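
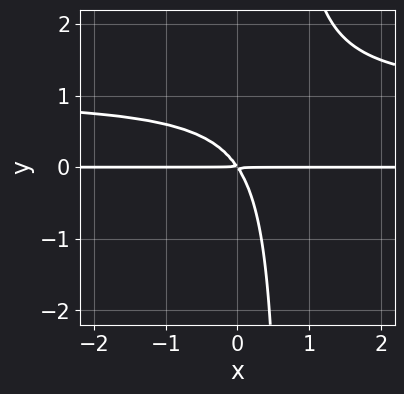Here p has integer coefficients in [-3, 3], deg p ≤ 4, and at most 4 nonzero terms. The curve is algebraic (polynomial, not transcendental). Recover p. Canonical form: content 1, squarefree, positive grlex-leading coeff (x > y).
First, deg p = 3.
Then, checking where it meets the axes: the visible x-axis segment lies entirely on the curve.
Finally, assembling these constraints gives the stated polynomial.

3*x*y^2 - 3*x*y - 2*y^2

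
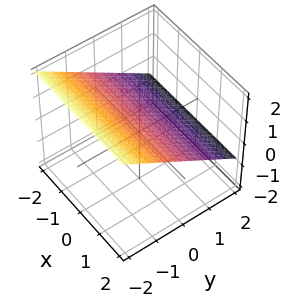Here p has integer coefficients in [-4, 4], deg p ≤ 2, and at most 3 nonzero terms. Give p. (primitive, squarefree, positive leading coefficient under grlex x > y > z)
2*y + 3*z - 2

(a) The degree is 1 — every cross-section is a straight line — this is a plane.
(b) Observable constraints: it misses every integer gridline on the x-axis; one y-axis crossing is at y = 1.
(c) Together with the visible shape, these determine p as stated.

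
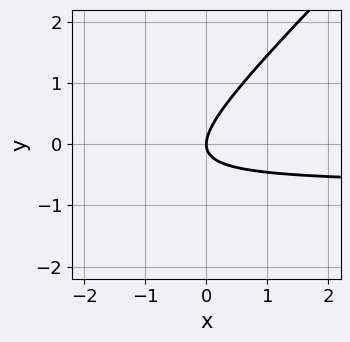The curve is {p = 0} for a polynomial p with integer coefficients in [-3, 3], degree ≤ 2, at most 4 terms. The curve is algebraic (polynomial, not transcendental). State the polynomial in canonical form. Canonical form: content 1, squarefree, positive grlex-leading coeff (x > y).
3*x*y - 3*y^2 + 2*x

(a) Degree: the shape is more complex than any degree-1 curve, so deg p = 2.
(b) From the visible intercepts: it crosses the x-axis at the gridline x = 0; it meets the y-axis at y = 0 (among the integer gridlines).
(c) These observations pin down the coefficients.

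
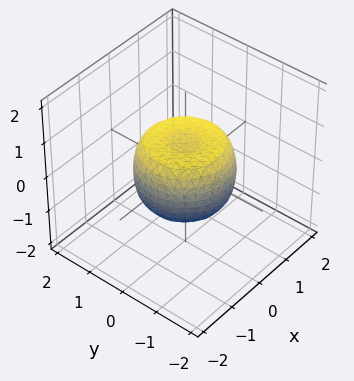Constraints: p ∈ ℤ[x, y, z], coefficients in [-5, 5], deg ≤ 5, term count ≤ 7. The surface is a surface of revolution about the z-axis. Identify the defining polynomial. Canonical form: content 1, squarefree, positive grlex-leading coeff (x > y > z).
First, the degree is 4 — the shape is more complex than any degree-3 surface.
Then, by symmetry, the surface is invariant under rotation about z: p = q(x² + y², z).
Next, from the axis intercepts and sections: a circular section at z = 0 has radius between 1 and 2.
Finally, fitting integer coefficients to these (and the overall shape) gives p.

2*x^4 + 4*x^2*y^2 + 2*y^4 - 2*x^2 - 2*y^2 + 2*z^2 - 1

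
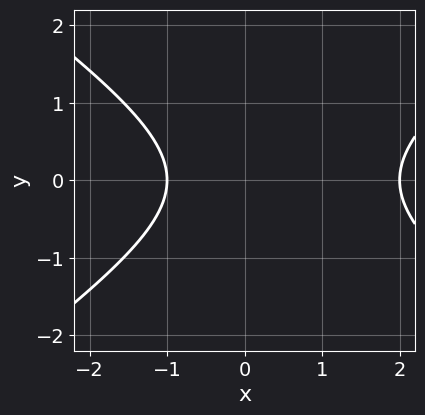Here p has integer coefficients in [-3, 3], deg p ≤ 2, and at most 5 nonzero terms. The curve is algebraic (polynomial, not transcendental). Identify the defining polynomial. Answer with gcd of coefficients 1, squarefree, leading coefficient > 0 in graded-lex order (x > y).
x^2 - 2*y^2 - x - 2

deg p = 2.
Symmetries: the y ↦ −y reflection is a symmetry, so y appears only in even powers.
From the axis intercepts and sections: the curve avoids every integer y-axis point in the box; the x-axis gridline crossings are at x ∈ {-1, 2}.
Matching integer coefficients to the picture gives p.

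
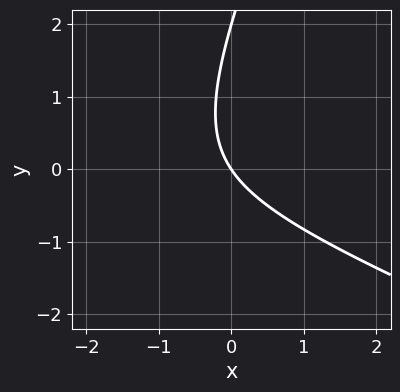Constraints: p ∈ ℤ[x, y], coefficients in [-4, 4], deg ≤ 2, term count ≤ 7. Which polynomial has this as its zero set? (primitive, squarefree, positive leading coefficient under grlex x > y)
x^2 + 2*x*y - y^2 + 3*x + 2*y

1. deg p = 2.
2. Checking where it meets the axes: among the integer gridlines, it crosses the y-axis at y ∈ {0, 2}; one x-axis crossing is at x = 0.
3. Together with the visible shape, these determine p as stated.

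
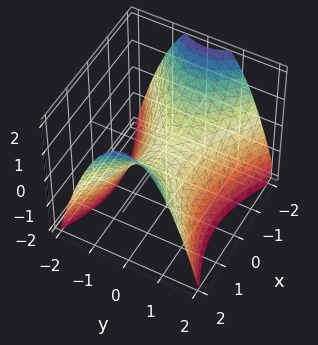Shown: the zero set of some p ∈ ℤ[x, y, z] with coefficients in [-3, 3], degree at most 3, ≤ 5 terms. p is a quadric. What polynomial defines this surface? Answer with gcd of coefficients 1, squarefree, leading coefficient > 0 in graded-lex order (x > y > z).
x^2 - 2*y^2 - 2*z

First, degree: a hyperbolic paraboloid; a quadric, so deg p = 2.
Then, symmetries: the x ↦ −x reflection is a symmetry, so x appears only in even powers; the y ↦ −y reflection is a symmetry, so y appears only in even powers.
Next, reading off the gridlines: it crosses the y-axis at the gridline y = 0; it crosses the x-axis at the gridline x = 0.
Finally, putting this together gives p.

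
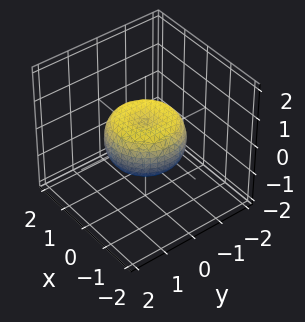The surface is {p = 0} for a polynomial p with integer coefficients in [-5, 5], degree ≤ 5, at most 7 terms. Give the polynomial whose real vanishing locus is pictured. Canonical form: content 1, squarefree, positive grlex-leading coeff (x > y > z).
2*x^4 + 4*x^2*y^2 + 2*y^4 - 2*x^2 - 2*y^2 + 3*z^2 - 1

1. The degree is 4 — a generic line meets the surface in up to 4 points.
2. By symmetry, the z-axis is an axis of rotation, so x and y enter only as x² + y².
3. From the visible intercepts: a circular section at z = 0 has radius between 1 and 2.
4. The integer polynomial consistent with all of this is the stated p.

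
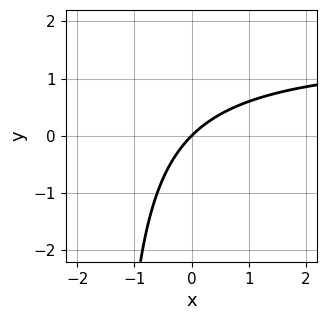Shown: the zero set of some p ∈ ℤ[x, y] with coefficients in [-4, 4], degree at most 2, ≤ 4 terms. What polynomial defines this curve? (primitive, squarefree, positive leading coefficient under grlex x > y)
2*x*y - 3*x + 3*y

(a) The degree is 2 — the shape is more complex than any degree-1 curve.
(b) From the axis intercepts and sections: it meets the x-axis at x = 0 (among the integer gridlines); one y-axis crossing is at y = 0.
(c) Assembling these constraints gives the stated polynomial.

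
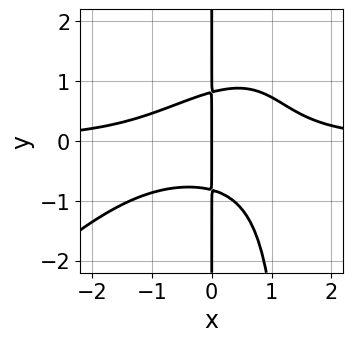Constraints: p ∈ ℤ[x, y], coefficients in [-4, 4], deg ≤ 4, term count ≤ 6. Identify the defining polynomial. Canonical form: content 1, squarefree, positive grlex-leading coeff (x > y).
2*x^3*y - 2*x^2*y^2 + 3*x*y^2 - 2*x

First, deg p = 4. The shape is more complex than any degree-3 curve.
Next, reading off the gridlines: the visible y-axis segment lies entirely on the curve; it meets the x-axis at x = 0 (among the integer gridlines).
Finally, together with the visible shape, these determine p as stated.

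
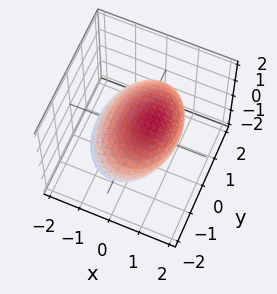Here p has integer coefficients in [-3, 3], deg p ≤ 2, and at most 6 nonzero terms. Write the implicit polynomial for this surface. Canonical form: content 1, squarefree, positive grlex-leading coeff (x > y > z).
2*x^2 - 2*x*z + y^2 + 3*z^2 - 3

First, degree: a generic line meets the surface in up to 2 points, so deg p = 2.
Next, reading off the gridlines: the z-axis gridline crossings are at z ∈ {-1, 1}.
Finally, putting this together gives p.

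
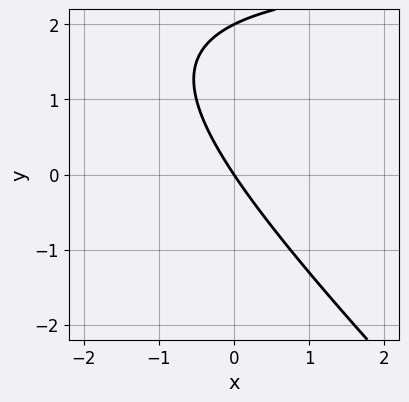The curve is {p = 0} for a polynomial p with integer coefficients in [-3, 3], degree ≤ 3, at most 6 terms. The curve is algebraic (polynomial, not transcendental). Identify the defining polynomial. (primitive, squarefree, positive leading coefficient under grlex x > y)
x*y + y^2 - 3*x - 2*y

1. The degree is 2 — no degree-1 curve has this shape.
2. Checking where it meets the axes: among the integer gridlines, it crosses the y-axis at y ∈ {0, 2}; it crosses the x-axis at the gridline x = 0.
3. The integer polynomial consistent with all of this is the stated p.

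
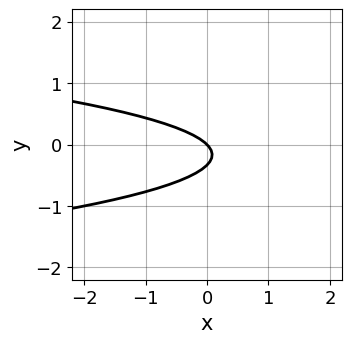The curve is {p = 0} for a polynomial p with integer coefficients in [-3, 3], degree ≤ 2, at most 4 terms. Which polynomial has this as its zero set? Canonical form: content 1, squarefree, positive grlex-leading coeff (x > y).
First, the degree is 2 — the shape is more complex than any degree-1 curve.
Then, from the axis intercepts and sections: one x-axis crossing is at x = 0; one y-axis crossing is at y = 0.
Finally, solving for integer coefficients yields p as stated.

3*y^2 + x + y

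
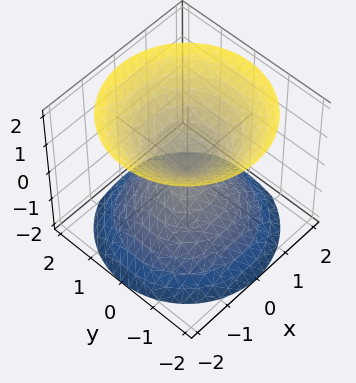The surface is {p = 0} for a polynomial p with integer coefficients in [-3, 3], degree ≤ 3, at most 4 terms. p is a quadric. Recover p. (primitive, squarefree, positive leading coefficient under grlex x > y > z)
x^2 + y^2 - z^2

(a) There are 2 components. They look like related sheets of one shape, so recover p as a whole.
(b) deg p = 2. Two nappes meeting at a single point; a quadric.
(c) By symmetry, the z-axis is an axis of rotation, so x and y enter only as x² + y²; it's symmetric under z → −z, forcing even powers of z.
(d) From the visible intercepts: it meets the z-axis at z = 0 (among the integer gridlines); it meets the x-axis at x = 0 (among the integer gridlines); it crosses the y-axis at the gridline y = 0.
(e) Matching integer coefficients to the picture gives p.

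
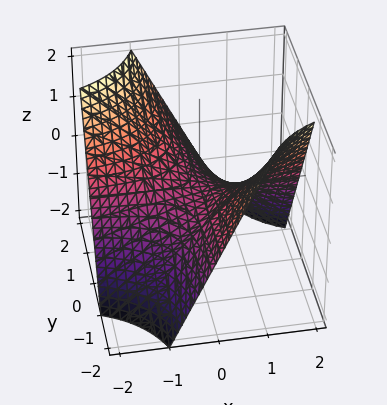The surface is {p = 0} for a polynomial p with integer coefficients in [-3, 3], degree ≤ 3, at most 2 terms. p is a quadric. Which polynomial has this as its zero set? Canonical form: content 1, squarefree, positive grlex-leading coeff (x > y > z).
Degree: a hyperbolic paraboloid; a quadric, so deg p = 2.
Reading off the gridlines: it meets the z-axis at z = 0 (among the integer gridlines); every point of the x-axis in the box is on the surface; the visible y-axis segment lies entirely on the surface.
Fitting integer coefficients to these (and the overall shape) gives p.

x*y + z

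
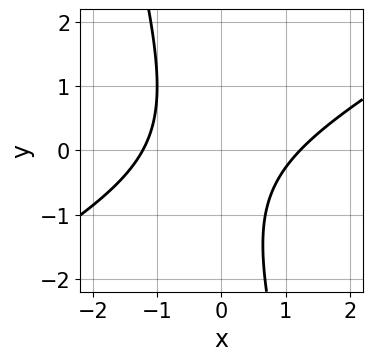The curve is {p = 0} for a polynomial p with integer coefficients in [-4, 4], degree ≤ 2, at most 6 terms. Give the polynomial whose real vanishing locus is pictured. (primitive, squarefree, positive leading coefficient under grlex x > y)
2*x^2 - 3*x*y - y^2 - y - 3

First, the degree is 2 — no degree-1 curve has this shape.
Next, against the integer gridlines: it misses every integer gridline on the y-axis.
Finally, putting this together gives p.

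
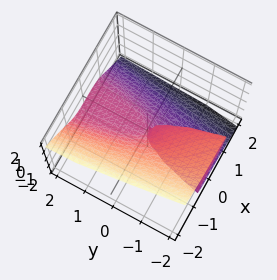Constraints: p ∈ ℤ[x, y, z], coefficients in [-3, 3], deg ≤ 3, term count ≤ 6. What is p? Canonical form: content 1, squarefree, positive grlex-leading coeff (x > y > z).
Degree: the shape is more complex than any degree-2 surface, so deg p = 3.
Observable constraints: it crosses the x-axis at the gridline x = 0; every point of the y-axis in the box is on the surface; one z-axis crossing is at z = 0.
Fitting integer coefficients to these (and the overall shape) gives p.

x^3 + x*z^2 + 2*z^3 + y*z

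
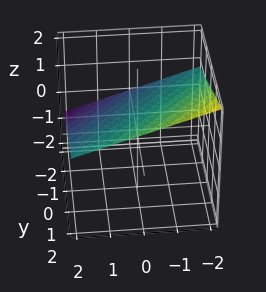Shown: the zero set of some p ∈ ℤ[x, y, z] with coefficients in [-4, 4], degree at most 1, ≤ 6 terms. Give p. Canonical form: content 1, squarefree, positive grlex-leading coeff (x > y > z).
The degree is 1 — every cross-section is a straight line — this is a plane.
Observable constraints: it crosses the x-axis at the gridline x = 2; one y-axis crossing is at y = -2.
Solving for integer coefficients yields p as stated.

x - y + 3*z - 2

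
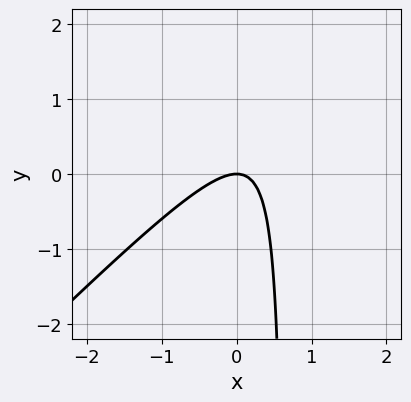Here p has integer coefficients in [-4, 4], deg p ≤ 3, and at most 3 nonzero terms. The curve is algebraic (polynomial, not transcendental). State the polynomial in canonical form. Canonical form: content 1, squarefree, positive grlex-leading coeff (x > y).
3*x^2 - 3*x*y + 2*y

(a) Degree: no degree-1 curve has this shape, so deg p = 2.
(b) From the axis intercepts and sections: one x-axis crossing is at x = 0; one y-axis crossing is at y = 0.
(c) Putting this together gives p.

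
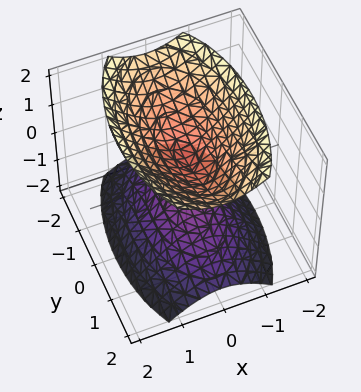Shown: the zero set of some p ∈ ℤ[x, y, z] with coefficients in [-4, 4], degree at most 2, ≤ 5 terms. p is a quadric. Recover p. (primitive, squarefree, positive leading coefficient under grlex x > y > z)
1. I count 2 distinct pieces.
2. The degree is 2 — two separate bowl-shaped sheets opening away from each other; a quadric.
3. Symmetries: mirror symmetry x ↦ −x ⇒ only even powers of x; the y ↦ −y reflection is a symmetry, so y appears only in even powers; mirror symmetry z ↦ −z ⇒ only even powers of z.
4. Observable constraints: no x-intercept at any integer in the box; no y-intercept at any integer in the box.
5. These observations pin down the coefficients.

3*x^2 + y^2 - 2*z^2 + 1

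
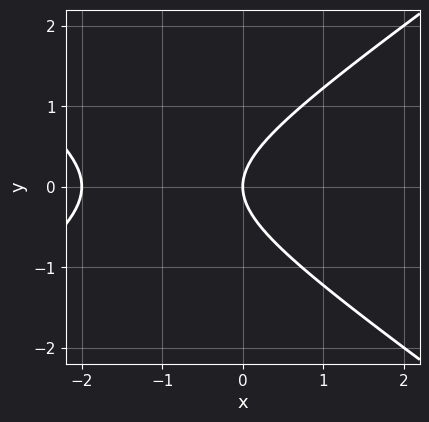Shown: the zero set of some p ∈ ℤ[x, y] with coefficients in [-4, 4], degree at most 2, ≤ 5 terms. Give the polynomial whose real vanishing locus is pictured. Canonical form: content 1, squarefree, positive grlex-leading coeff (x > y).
x^2 - 2*y^2 + 2*x

1. deg p = 2. A generic line meets the curve in up to 2 points.
2. Symmetries: it's symmetric under y → −y, forcing even powers of y.
3. Observable constraints: the x-axis gridline crossings are at x ∈ {-2, 0}; one y-axis crossing is at y = 0.
4. The integer polynomial consistent with all of this is the stated p.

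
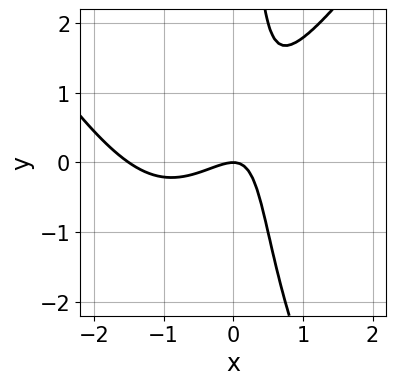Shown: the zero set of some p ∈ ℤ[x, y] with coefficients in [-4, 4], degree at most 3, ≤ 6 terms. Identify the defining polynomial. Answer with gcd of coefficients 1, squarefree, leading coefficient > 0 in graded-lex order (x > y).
2*x^3 - x*y^2 + 3*x^2 - 3*x*y + 2*y

First, degree: a generic line meets the curve in up to 3 points, so deg p = 3.
Then, reading off the gridlines: one y-axis crossing is at y = 0; one x-axis crossing is at x = 0.
Finally, putting this together gives p.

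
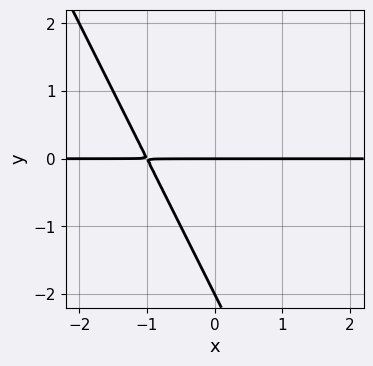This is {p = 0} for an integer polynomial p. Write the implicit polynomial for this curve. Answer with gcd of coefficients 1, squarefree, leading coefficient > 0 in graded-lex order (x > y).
2*x*y + y^2 + 2*y

First, degree: no degree-1 curve has this shape, so deg p = 2.
Then, against the integer gridlines: every point of the x-axis in the box is on the curve; among the integer gridlines, it crosses the y-axis at y ∈ {-2, 0}.
Finally, matching integer coefficients to the picture gives p.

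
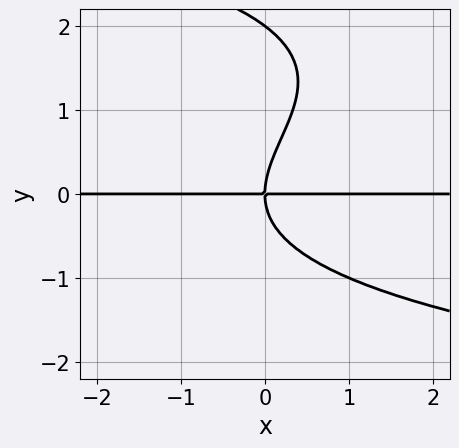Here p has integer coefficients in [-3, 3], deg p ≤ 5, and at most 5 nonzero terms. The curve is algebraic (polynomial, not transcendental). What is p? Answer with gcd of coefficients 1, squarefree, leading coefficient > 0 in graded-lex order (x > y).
The degree is 4 — no degree-3 curve has this shape.
From the visible intercepts: among the integer gridlines, it crosses the y-axis at y ∈ {0, 2}; every point of the x-axis in the box is on the curve.
Assembling these constraints gives the stated polynomial.

y^4 - 2*y^3 + 3*x*y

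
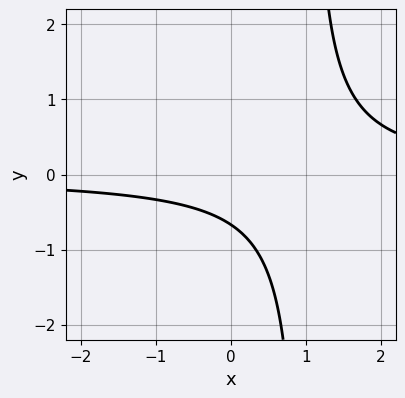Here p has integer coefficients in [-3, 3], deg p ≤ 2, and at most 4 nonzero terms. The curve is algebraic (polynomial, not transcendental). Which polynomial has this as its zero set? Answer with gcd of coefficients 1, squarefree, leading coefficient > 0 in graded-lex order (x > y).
3*x*y - 3*y - 2

deg p = 2. The shape is more complex than any degree-1 curve.
Checking where it meets the axes: it misses every integer gridline on the x-axis.
Matching integer coefficients to the picture gives p.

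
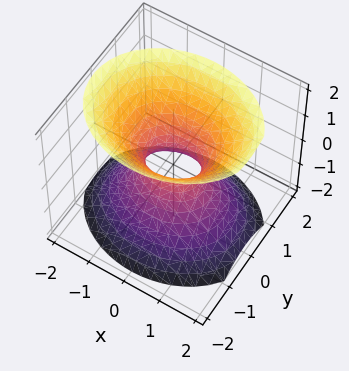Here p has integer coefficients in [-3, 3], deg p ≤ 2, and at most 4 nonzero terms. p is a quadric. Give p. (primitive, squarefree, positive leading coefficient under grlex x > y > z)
2*x^2 + 3*y^2 - 2*z^2 - 1

(a) The degree is 2 — one connected sheet with a waist; a quadric.
(b) Symmetries: the z ↦ −z reflection is a symmetry, so z appears only in even powers; mirror symmetry x ↦ −x ⇒ only even powers of x; the y ↦ −y reflection is a symmetry, so y appears only in even powers.
(c) From the axis intercepts and sections: the surface avoids every integer z-axis point in the box.
(d) These observations pin down the coefficients.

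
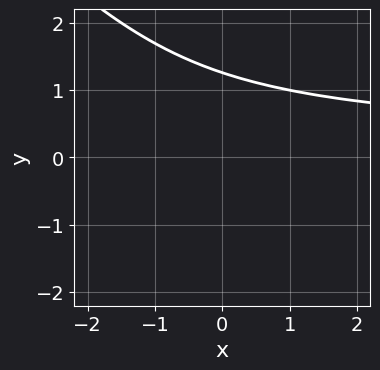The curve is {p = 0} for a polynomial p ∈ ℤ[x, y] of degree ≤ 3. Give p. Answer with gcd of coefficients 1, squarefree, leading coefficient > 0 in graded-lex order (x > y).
x*y^2 + y^3 - 2

1. deg p = 3.
2. From the visible intercepts: it misses every integer gridline on the x-axis.
3. Solving for integer coefficients yields p as stated.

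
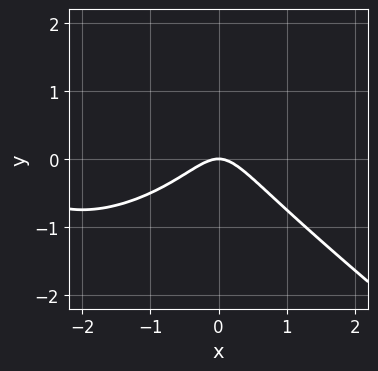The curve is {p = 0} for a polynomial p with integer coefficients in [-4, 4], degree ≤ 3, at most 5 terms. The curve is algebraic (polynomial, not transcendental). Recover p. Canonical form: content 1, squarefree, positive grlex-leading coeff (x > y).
x^3 + 2*y^3 + 3*x^2 - 3*y^2 + 2*y

Degree: no degree-2 curve has this shape, so deg p = 3.
Reading off the gridlines: it meets the y-axis at y = 0 (among the integer gridlines); it meets the x-axis at x = 0 (among the integer gridlines).
Putting this together gives p.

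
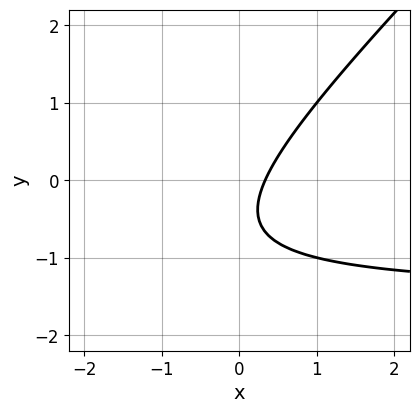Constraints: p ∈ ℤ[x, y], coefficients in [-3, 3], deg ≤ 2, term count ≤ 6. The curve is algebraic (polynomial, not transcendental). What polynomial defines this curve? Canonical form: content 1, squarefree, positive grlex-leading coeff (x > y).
2*x*y - 2*y^2 + 3*x - 2*y - 1

Degree: no degree-1 curve has this shape, so deg p = 2.
Reading off the gridlines: the curve avoids every integer y-axis point in the box.
Matching integer coefficients to the picture gives p.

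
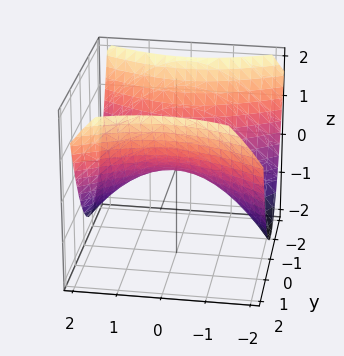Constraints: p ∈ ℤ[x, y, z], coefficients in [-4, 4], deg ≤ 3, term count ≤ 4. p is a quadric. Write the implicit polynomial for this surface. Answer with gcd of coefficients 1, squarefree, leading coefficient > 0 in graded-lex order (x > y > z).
1. Degree: a saddle surface; a quadric, so deg p = 2.
2. Symmetries: it's symmetric under x → −x, forcing even powers of x; it's symmetric under y → −y, forcing even powers of y.
3. Observable constraints: one y-axis crossing is at y = 0; it meets the z-axis at z = 0 (among the integer gridlines).
4. Together with the visible shape, these determine p as stated.

x^2 - 2*y^2 + 3*z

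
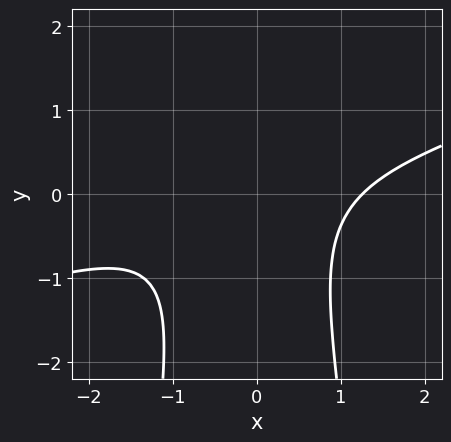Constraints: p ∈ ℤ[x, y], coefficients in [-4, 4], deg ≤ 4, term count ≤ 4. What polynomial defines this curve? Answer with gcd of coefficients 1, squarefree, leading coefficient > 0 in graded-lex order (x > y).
x^3 - 3*x^2*y - y^2 - 2

1. deg p = 3. A generic line meets the curve in up to 3 points.
2. Observable constraints: no y-intercept at any integer in the box.
3. Together with the visible shape, these determine p as stated.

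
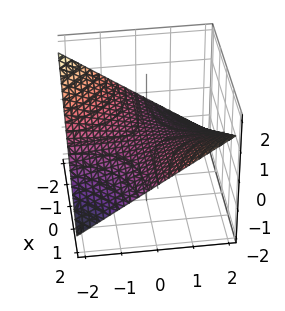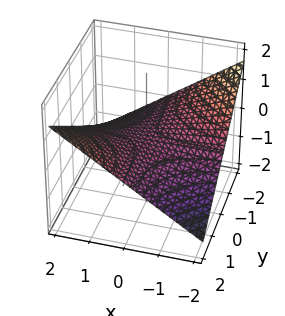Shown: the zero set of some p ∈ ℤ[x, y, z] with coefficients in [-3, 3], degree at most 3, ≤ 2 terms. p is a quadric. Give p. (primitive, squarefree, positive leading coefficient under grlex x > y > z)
(a) deg p = 2.
(b) Checking where it meets the axes: the visible x-axis segment lies entirely on the surface; it crosses the z-axis at the gridline z = 0.
(c) Assembling these constraints gives the stated polynomial.

x*y - 3*z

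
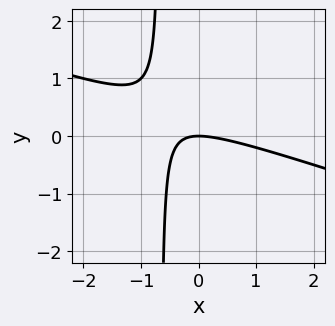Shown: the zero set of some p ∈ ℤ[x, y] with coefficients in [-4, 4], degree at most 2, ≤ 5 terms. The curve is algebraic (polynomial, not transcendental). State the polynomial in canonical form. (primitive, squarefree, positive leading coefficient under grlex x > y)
(a) Degree: the shape is more complex than any degree-1 curve, so deg p = 2.
(b) Checking where it meets the axes: it meets the x-axis at x = 0 (among the integer gridlines); it meets the y-axis at y = 0 (among the integer gridlines).
(c) These observations pin down the coefficients.

x^2 + 3*x*y + 2*y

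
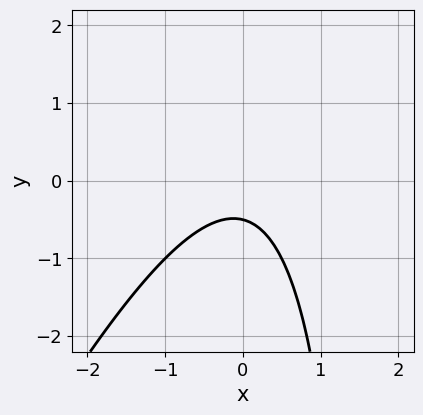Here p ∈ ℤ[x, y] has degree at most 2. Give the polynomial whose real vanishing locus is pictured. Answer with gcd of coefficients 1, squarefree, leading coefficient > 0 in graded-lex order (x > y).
2*x^2 - x*y + 2*y + 1

1. Degree: the shape is more complex than any degree-1 curve, so deg p = 2.
2. From the visible intercepts: it misses every integer gridline on the x-axis.
3. Putting this together gives p.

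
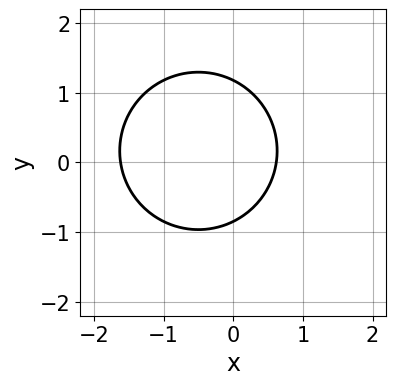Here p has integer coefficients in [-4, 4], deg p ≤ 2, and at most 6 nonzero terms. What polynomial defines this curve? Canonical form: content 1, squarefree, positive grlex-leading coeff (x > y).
(a) deg p = 2. The shape is more complex than any degree-1 curve.
(b) Matching integer coefficients to the picture gives p.

3*x^2 + 3*y^2 + 3*x - y - 3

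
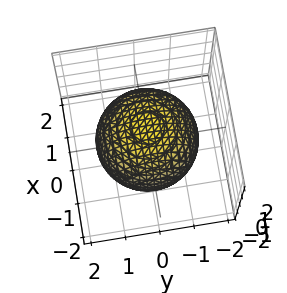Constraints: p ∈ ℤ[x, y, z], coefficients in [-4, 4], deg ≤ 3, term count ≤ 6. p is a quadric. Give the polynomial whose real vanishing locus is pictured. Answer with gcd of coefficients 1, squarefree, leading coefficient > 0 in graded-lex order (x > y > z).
First, the degree is 2 — bounded and convex; a quadric.
Next, symmetry: every cross-section ⟂ z is a circle, so x, y appear only via x² + y²; the z ↦ −z reflection is a symmetry, so z appears only in even powers.
Next, observable constraints: a circular section at z = 0 has radius between 1 and 2.
Finally, these observations pin down the coefficients.

x^2 + y^2 + z^2 - 2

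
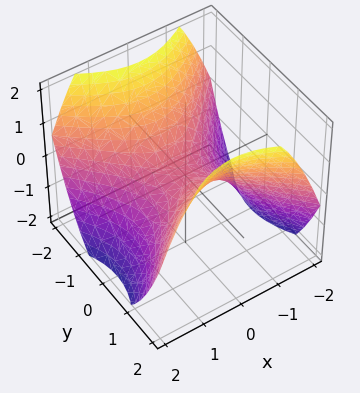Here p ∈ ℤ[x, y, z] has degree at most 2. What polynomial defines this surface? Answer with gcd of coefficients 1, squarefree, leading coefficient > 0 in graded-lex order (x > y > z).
2*x^2 - 2*y^2 + 3*z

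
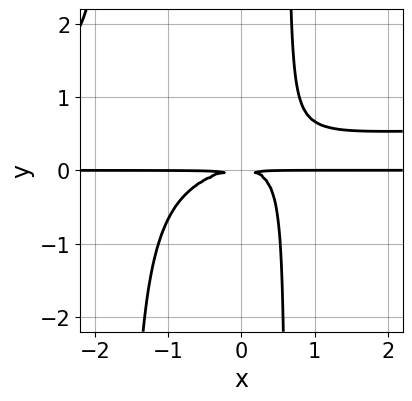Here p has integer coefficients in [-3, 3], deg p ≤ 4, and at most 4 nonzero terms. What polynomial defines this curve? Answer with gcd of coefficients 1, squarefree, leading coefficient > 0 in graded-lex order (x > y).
Degree: no degree-3 curve has this shape, so deg p = 4.
From the axis intercepts and sections: every point of the x-axis in the box is on the curve.
Matching integer coefficients to the picture gives p.

3*x^2*y^2 - 2*x^2*y + 3*x*y^2 - 3*y^2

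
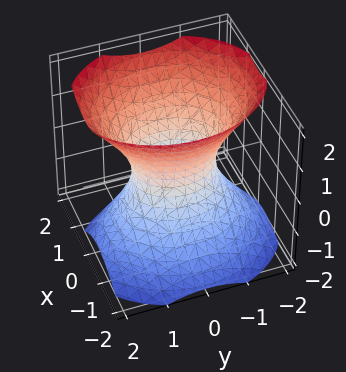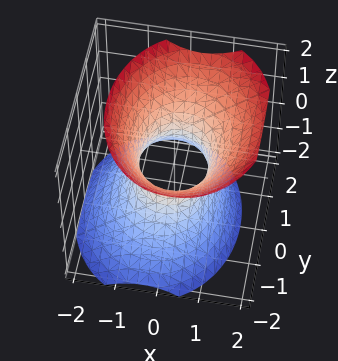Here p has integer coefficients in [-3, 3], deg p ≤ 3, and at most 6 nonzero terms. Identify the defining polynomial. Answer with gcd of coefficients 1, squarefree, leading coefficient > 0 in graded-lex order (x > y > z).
1. Degree: the shape is more complex than any degree-1 surface, so deg p = 2.
2. From the axis intercepts and sections: among the integer gridlines, it crosses the y-axis at y ∈ {-1, 1}; the surface avoids every integer z-axis point in the box.
3. Solving for integer coefficients yields p as stated.

3*x^2 - x*z + 2*y^2 - 2*z^2 - 2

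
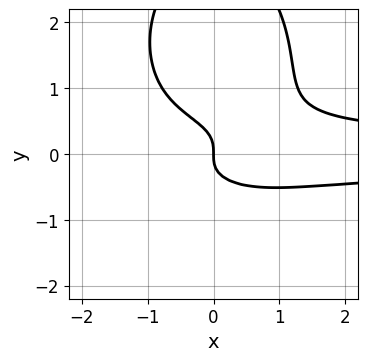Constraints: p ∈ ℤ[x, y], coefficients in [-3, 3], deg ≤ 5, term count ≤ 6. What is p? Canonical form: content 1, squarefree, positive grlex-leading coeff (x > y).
Degree: a generic line meets the curve in up to 4 points, so deg p = 4.
From the visible intercepts: one y-axis crossing is at y = 0; one x-axis crossing is at x = 0.
Solving for integer coefficients yields p as stated.

2*x^2*y^2 + y^4 - 3*y^3 - x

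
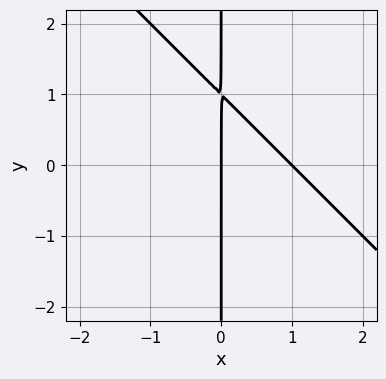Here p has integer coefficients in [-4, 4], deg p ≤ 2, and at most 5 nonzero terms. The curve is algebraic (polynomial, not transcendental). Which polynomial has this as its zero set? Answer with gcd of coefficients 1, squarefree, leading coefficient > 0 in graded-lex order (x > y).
x^2 + x*y - x

(a) The degree is 2 — no degree-1 curve has this shape.
(b) Observable constraints: the x-axis gridline crossings are at x ∈ {0, 1}; every point of the y-axis in the box is on the curve.
(c) Together with the visible shape, these determine p as stated.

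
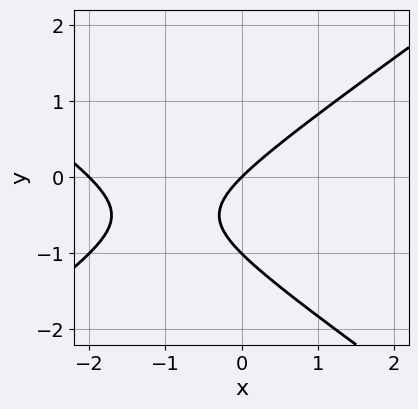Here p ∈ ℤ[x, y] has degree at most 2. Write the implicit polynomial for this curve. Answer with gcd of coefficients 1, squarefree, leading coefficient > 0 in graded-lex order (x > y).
(a) deg p = 2. No degree-1 curve has this shape.
(b) From the visible intercepts: the x-axis gridline crossings are at x ∈ {-2, 0}; the y-axis gridline crossings are at y ∈ {-1, 0}.
(c) The integer polynomial consistent with all of this is the stated p.

x^2 - 2*y^2 + 2*x - 2*y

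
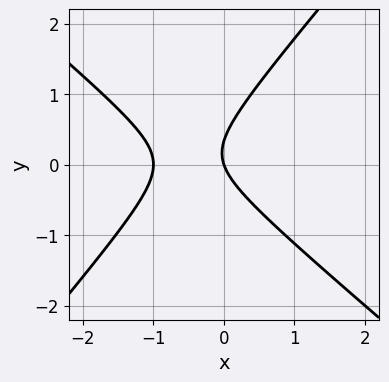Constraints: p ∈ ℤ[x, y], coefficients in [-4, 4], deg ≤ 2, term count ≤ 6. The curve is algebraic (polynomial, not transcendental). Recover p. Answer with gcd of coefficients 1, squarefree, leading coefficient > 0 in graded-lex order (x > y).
3*x^2 + x*y - 3*y^2 + 3*x + y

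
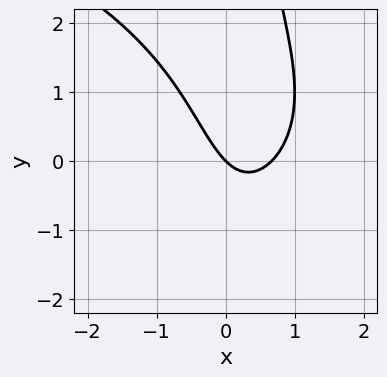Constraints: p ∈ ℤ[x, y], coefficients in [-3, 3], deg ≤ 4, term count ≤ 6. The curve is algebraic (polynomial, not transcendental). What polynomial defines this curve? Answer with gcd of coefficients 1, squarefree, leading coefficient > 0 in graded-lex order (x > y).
x*y^2 + 3*x^2 - 2*x - 2*y

(a) The degree is 3 — a generic line meets the curve in up to 3 points.
(b) Reading off the gridlines: one y-axis crossing is at y = 0; it crosses the x-axis at the gridline x = 0.
(c) Assembling these constraints gives the stated polynomial.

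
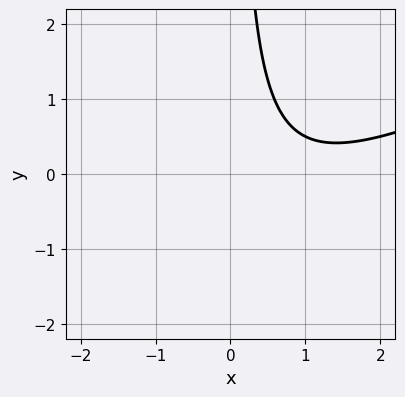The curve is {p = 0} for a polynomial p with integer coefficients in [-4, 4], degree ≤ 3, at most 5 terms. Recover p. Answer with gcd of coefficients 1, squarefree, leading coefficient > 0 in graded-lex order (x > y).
x^2 - 2*x*y - 2*x + 2

First, deg p = 2. A generic line meets the curve in up to 2 points.
Next, observable constraints: it misses every integer gridline on the y-axis; it misses every integer gridline on the x-axis.
Finally, matching integer coefficients to the picture gives p.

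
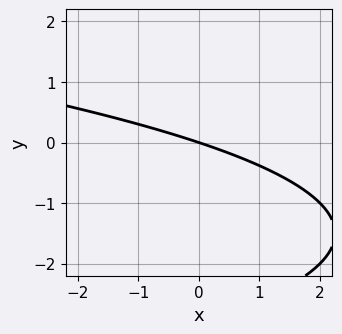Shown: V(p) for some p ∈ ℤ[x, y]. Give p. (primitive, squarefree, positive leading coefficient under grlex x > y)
y^2 + x + 3*y

1. Degree: a generic line meets the curve in up to 2 points, so deg p = 2.
2. Observable constraints: it crosses the x-axis at the gridline x = 0; one y-axis crossing is at y = 0.
3. Fitting integer coefficients to these (and the overall shape) gives p.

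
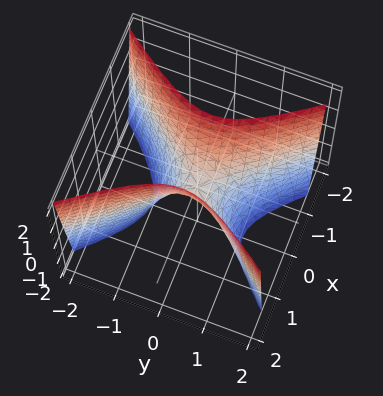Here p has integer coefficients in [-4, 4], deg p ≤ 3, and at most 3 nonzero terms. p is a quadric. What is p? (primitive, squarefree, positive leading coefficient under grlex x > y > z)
3*x^2 - 2*y^2 - z

1. Degree: a saddle surface; a quadric, so deg p = 2.
2. Symmetries: mirror symmetry x ↦ −x ⇒ only even powers of x; it's symmetric under y → −y, forcing even powers of y.
3. From the axis intercepts and sections: it crosses the x-axis at the gridline x = 0; one y-axis crossing is at y = 0; it crosses the z-axis at the gridline z = 0.
4. Together with the visible shape, these determine p as stated.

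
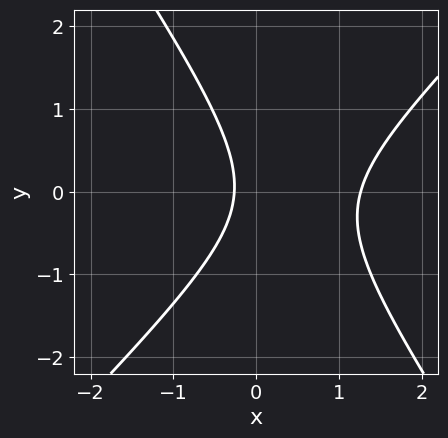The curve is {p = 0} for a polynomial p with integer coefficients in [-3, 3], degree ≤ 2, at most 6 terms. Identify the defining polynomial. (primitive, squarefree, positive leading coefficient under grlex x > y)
3*x^2 - x*y - 2*y^2 - 3*x - 1

(a) The degree is 2 — no degree-1 curve has this shape.
(b) Reading off the gridlines: the curve avoids every integer y-axis point in the box.
(c) Putting this together gives p.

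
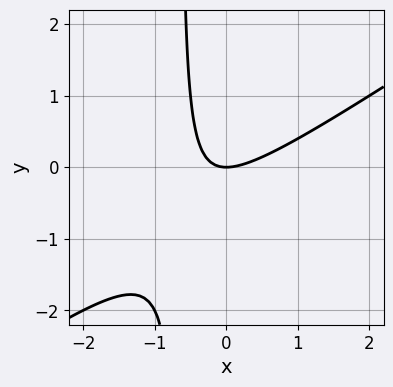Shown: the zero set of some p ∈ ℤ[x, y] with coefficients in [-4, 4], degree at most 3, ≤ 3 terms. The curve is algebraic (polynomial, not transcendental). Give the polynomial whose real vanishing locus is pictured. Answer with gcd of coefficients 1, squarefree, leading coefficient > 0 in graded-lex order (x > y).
1. The degree is 2 — the shape is more complex than any degree-1 curve.
2. From the visible intercepts: it crosses the y-axis at the gridline y = 0; it crosses the x-axis at the gridline x = 0.
3. Solving for integer coefficients yields p as stated.

2*x^2 - 3*x*y - 2*y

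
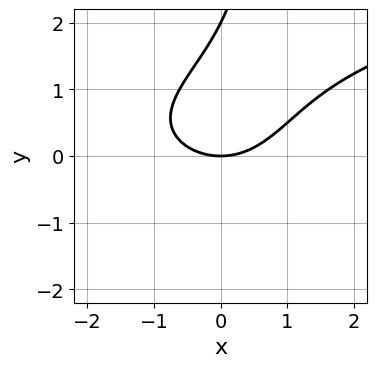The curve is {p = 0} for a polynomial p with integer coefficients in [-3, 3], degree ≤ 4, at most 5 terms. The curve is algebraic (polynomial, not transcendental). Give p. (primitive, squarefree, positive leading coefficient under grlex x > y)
x*y^2 - x^2 - y^2 + 2*y

The degree is 3 — the shape is more complex than any degree-2 curve.
From the axis intercepts and sections: the y-axis gridline crossings are at y ∈ {0, 2}; it meets the x-axis at x = 0 (among the integer gridlines).
Putting this together gives p.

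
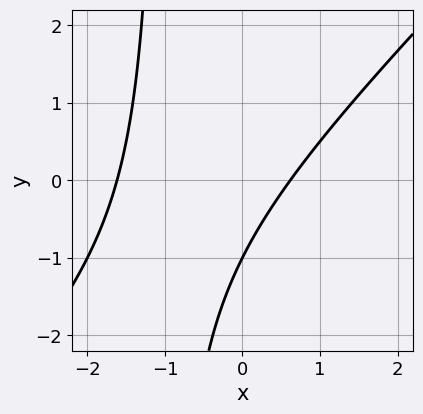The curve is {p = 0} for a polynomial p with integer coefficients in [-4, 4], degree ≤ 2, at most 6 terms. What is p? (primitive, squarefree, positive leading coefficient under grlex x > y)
(a) deg p = 2. A generic line meets the curve in up to 2 points.
(b) Against the integer gridlines: it meets the y-axis at y = -1 (among the integer gridlines).
(c) Together with the visible shape, these determine p as stated.

x^2 - x*y + x - y - 1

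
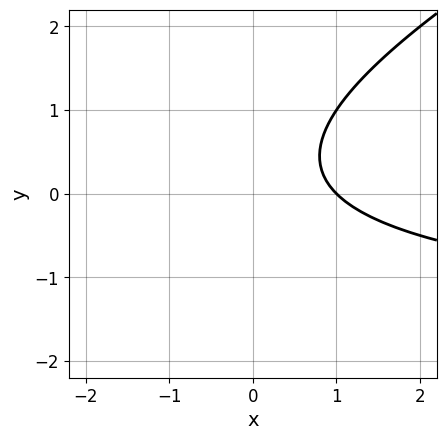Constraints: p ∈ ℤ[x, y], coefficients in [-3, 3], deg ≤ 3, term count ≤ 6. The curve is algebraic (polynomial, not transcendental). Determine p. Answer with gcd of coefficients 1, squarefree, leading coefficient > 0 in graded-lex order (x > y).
x*y - 2*y^2 + 2*x + y - 2

First, the degree is 2 — a generic line meets the curve in up to 2 points.
Then, observable constraints: it misses every integer gridline on the y-axis; one x-axis crossing is at x = 1.
Finally, matching integer coefficients to the picture gives p.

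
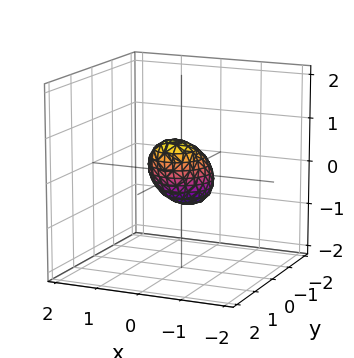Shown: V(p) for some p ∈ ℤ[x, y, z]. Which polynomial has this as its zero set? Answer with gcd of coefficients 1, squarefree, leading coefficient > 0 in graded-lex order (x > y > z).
1. deg p = 2. A generic line meets the surface in up to 2 points.
2. Solving for integer coefficients yields p as stated.

2*x^2 + 2*y^2 - 2*y*z + 2*z^2 - 1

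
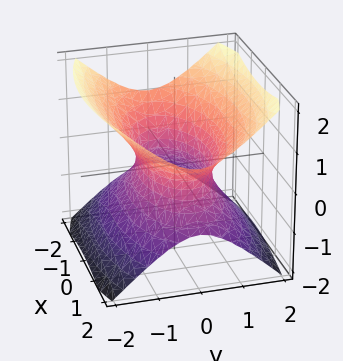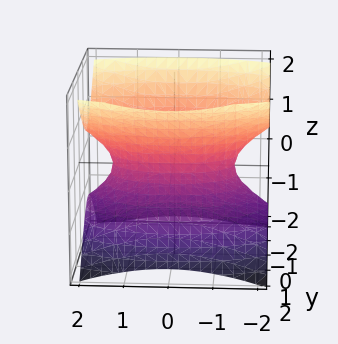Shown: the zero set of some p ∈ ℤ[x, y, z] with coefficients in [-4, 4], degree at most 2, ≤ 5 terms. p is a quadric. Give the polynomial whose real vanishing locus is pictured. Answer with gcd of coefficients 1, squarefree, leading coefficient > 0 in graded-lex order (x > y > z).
x^2 + 3*y^2 - 3*z^2 - 2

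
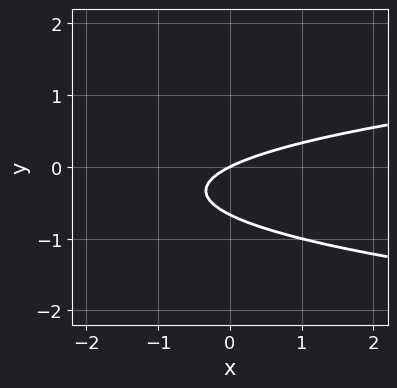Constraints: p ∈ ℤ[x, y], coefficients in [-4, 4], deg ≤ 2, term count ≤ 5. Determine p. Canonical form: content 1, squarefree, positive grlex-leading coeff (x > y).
1. The degree is 2 — no degree-1 curve has this shape.
2. From the visible intercepts: one y-axis crossing is at y = 0; it meets the x-axis at x = 0 (among the integer gridlines).
3. Fitting integer coefficients to these (and the overall shape) gives p.

3*y^2 - x + 2*y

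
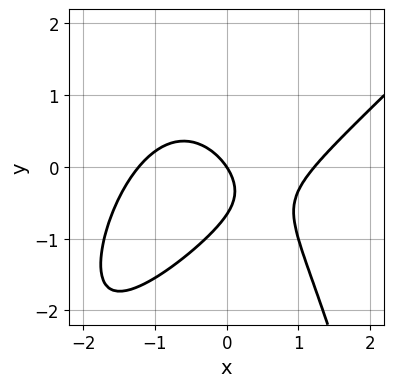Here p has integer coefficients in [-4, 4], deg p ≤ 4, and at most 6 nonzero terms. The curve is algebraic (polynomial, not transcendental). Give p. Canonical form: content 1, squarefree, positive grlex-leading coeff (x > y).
2*x^3 - 2*x^2*y - 3*y^2 - 3*x - 2*y

deg p = 3.
From the visible intercepts: it meets the y-axis at y = 0 (among the integer gridlines); it meets the x-axis at x = 0 (among the integer gridlines).
These observations pin down the coefficients.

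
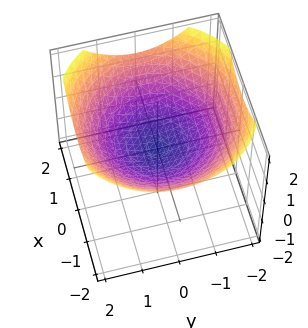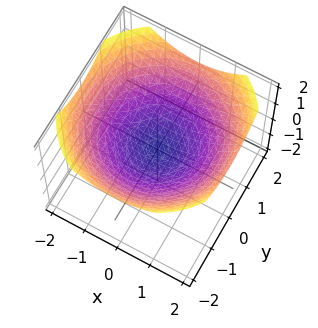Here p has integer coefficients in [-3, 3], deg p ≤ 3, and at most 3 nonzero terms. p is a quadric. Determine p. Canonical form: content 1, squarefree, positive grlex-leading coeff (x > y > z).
x^2 + y^2 - 3*z

The degree is 2 — a single bowl opening along one axis; a quadric.
Symmetries: rotational symmetry about the z-axis ⇒ p depends on x, y only through x² + y².
Against the integer gridlines: it meets the x-axis at x = 0 (among the integer gridlines); it meets the y-axis at y = 0 (among the integer gridlines); one z-axis crossing is at z = 0; a circular section at z = 1 has radius between 1 and 2.
These observations pin down the coefficients.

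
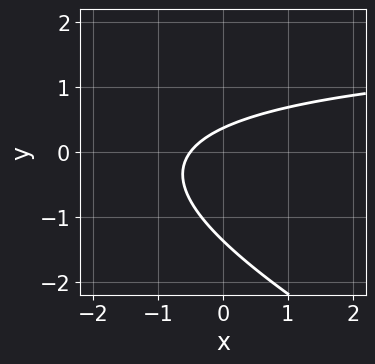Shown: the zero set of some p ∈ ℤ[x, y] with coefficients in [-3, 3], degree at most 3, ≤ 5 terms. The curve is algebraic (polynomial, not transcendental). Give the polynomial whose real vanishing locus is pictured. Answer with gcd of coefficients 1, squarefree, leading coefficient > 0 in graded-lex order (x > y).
x*y + 2*y^2 - 2*x + 2*y - 1

(a) deg p = 2. The shape is more complex than any degree-1 curve.
(b) Matching integer coefficients to the picture gives p.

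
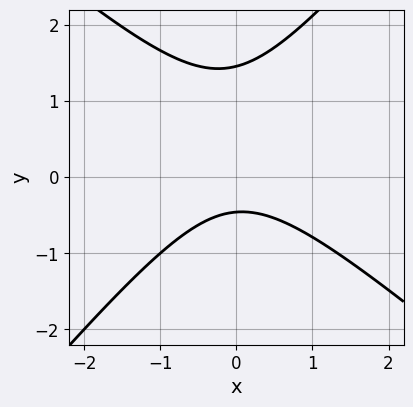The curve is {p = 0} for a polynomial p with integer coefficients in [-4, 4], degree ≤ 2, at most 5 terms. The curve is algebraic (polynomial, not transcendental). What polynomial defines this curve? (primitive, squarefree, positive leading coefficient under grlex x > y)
3*x^2 + x*y - 3*y^2 + 3*y + 2

Degree: the shape is more complex than any degree-1 curve, so deg p = 2.
From the axis intercepts and sections: the curve avoids every integer x-axis point in the box.
Matching integer coefficients to the picture gives p.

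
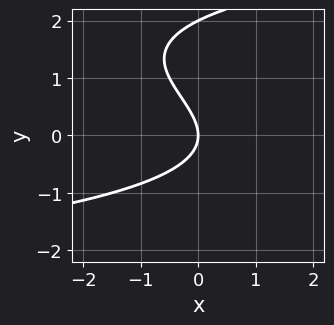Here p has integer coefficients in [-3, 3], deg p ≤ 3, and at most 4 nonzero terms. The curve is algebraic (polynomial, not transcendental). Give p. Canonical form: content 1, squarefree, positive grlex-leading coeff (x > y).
y^3 - 2*y^2 - 2*x

1. Degree: a generic line meets the curve in up to 3 points, so deg p = 3.
2. From the axis intercepts and sections: among the integer gridlines, it crosses the y-axis at y ∈ {0, 2}; it crosses the x-axis at the gridline x = 0.
3. Together with the visible shape, these determine p as stated.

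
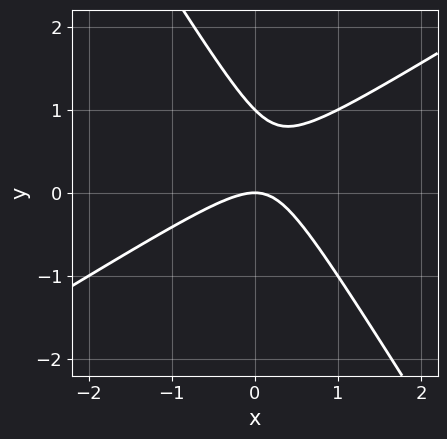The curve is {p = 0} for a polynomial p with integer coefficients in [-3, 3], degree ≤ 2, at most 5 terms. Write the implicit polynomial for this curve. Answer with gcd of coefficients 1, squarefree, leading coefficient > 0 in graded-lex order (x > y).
x^2 - x*y - y^2 + y

The degree is 2 — the shape is more complex than any degree-1 curve.
Reading off the gridlines: the y-axis gridline crossings are at y ∈ {0, 1}; one x-axis crossing is at x = 0.
The integer polynomial consistent with all of this is the stated p.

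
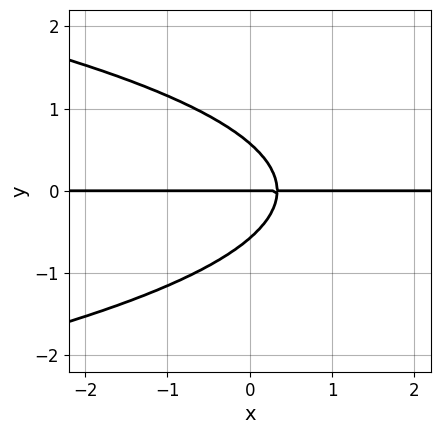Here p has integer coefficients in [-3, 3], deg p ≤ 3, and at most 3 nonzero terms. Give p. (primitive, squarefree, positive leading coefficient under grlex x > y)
1. Degree: the shape is more complex than any degree-2 curve, so deg p = 3.
2. From the axis intercepts and sections: it crosses the y-axis at the gridline y = 0; every point of the x-axis in the box is on the curve.
3. Assembling these constraints gives the stated polynomial.

3*y^3 + 3*x*y - y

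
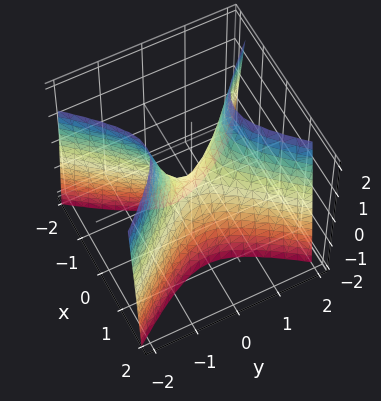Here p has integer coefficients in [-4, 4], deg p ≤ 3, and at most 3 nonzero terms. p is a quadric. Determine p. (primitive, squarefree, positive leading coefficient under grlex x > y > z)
3*x^2 - 2*y^2 + z

1. deg p = 2. A saddle surface; a quadric.
2. Symmetries: mirror symmetry y ↦ −y ⇒ only even powers of y; the x ↦ −x reflection is a symmetry, so x appears only in even powers.
3. Against the integer gridlines: it crosses the y-axis at the gridline y = 0; it meets the x-axis at x = 0 (among the integer gridlines).
4. These observations pin down the coefficients.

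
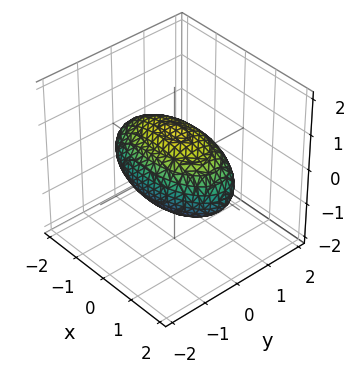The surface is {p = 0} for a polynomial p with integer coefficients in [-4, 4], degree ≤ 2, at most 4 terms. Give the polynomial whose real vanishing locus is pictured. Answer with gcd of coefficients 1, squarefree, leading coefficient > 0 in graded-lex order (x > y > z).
x^2 + 3*y^2 + 3*z^2 - 3

deg p = 2. A closed, bounded, convex surface; a quadric.
Symmetries: the z ↦ −z reflection is a symmetry, so z appears only in even powers; the x ↦ −x reflection is a symmetry, so x appears only in even powers; it's symmetric under y → −y, forcing even powers of y.
Against the integer gridlines: the z-axis gridline crossings are at z ∈ {-1, 1}; the y-axis gridline crossings are at y ∈ {-1, 1}.
Assembling these constraints gives the stated polynomial.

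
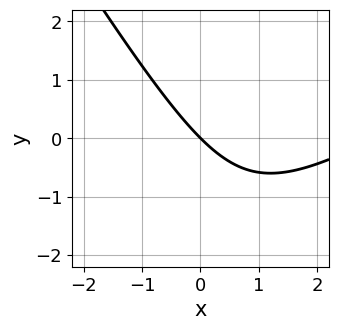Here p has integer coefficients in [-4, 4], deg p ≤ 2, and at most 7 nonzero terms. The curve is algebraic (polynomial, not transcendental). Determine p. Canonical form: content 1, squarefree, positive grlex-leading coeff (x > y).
x^2 - x*y - y^2 - 3*x - 3*y

1. Degree: the shape is more complex than any degree-1 curve, so deg p = 2.
2. Checking where it meets the axes: it meets the x-axis at x = 0 (among the integer gridlines); it crosses the y-axis at the gridline y = 0.
3. Assembling these constraints gives the stated polynomial.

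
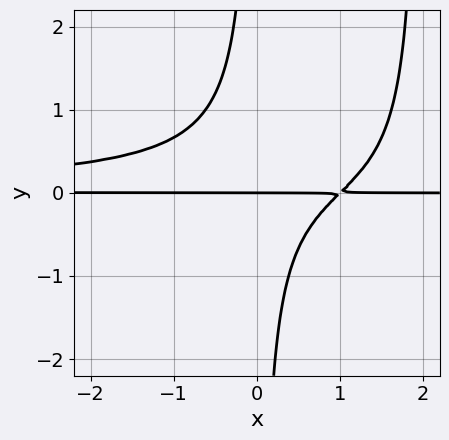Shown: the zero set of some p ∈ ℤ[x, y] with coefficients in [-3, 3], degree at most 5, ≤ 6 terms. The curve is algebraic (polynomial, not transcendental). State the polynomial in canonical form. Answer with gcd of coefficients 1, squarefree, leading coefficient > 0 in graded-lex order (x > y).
x^2*y^2 - 2*x*y^2 + x*y - y

(a) deg p = 4.
(b) From the visible intercepts: it crosses the y-axis at the gridline y = 0; the visible x-axis segment lies entirely on the curve.
(c) Solving for integer coefficients yields p as stated.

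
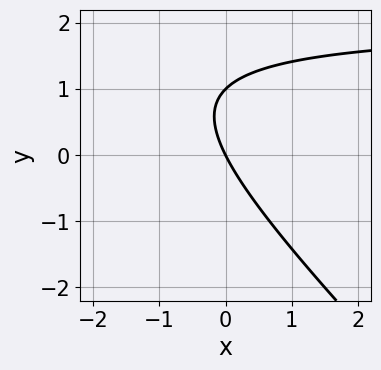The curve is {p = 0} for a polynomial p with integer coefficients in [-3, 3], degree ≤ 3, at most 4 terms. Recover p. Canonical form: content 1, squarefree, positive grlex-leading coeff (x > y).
x*y + y^2 - 2*x - y

deg p = 2. A generic line meets the curve in up to 2 points.
Against the integer gridlines: one x-axis crossing is at x = 0; the y-axis gridline crossings are at y ∈ {0, 1}.
Matching integer coefficients to the picture gives p.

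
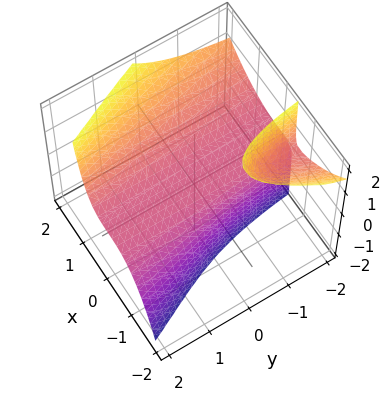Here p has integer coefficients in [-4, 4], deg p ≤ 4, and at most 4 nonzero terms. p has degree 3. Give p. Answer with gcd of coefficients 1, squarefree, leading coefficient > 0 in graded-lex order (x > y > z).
There are 2 components.
deg p = 3.
Against the integer gridlines: every point of the y-axis in the box is on the surface; one x-axis crossing is at x = 0.
Together with the visible shape, these determine p as stated.

2*x^3 + 2*x*y*z - 3*x*z - 3*z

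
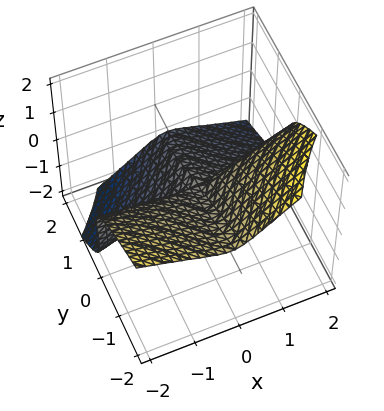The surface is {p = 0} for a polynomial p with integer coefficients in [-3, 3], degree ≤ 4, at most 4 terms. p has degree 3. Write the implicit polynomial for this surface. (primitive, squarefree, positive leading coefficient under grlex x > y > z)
deg p = 3. A generic line meets the surface in up to 3 points.
Reading off the gridlines: every point of the x-axis in the box is on the surface; one z-axis crossing is at z = 0.
Solving for integer coefficients yields p as stated.

x^2*y - x*z^2 + y*z^2 + 2*z^3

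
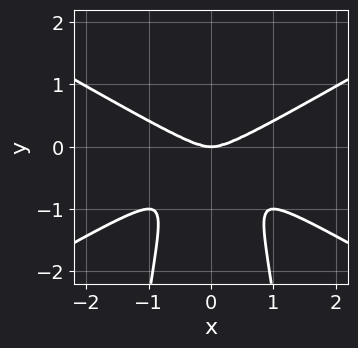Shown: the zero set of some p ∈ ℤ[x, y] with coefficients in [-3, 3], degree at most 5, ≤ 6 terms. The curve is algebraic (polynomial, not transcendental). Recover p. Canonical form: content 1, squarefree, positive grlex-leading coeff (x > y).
(a) The degree is 4 — the shape is more complex than any degree-3 curve.
(b) Symmetries: it's symmetric under x → −x, forcing even powers of x.
(c) From the axis intercepts and sections: it crosses the y-axis at the gridline y = 0; one x-axis crossing is at x = 0.
(d) Assembling these constraints gives the stated polynomial.

x^4 - 3*x^2*y^2 - x^2*y - y^3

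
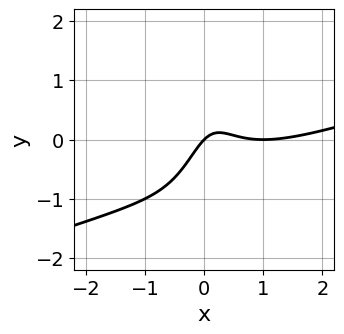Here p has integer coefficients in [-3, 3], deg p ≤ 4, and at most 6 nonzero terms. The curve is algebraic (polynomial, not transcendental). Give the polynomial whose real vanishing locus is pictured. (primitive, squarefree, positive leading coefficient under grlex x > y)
Degree: no degree-2 curve has this shape, so deg p = 3.
Checking where it meets the axes: one y-axis crossing is at y = 0; the x-axis gridline crossings are at x ∈ {0, 1}.
Fitting integer coefficients to these (and the overall shape) gives p.

x^3 - 3*x^2*y - 2*x^2 + x - y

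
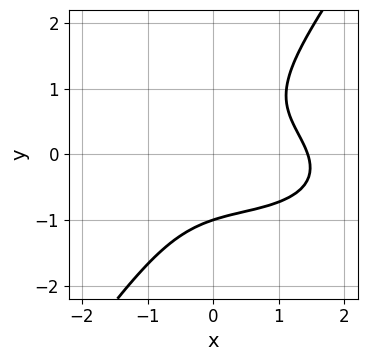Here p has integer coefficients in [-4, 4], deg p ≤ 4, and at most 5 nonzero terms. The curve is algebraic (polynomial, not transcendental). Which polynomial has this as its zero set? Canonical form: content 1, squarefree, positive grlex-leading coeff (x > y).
x^3 + x^2*y + 3*x*y^2 - 3*y^3 - 3

First, degree: a generic line meets the curve in up to 3 points, so deg p = 3.
Next, reading off the gridlines: it meets the y-axis at y = -1 (among the integer gridlines).
Finally, the integer polynomial consistent with all of this is the stated p.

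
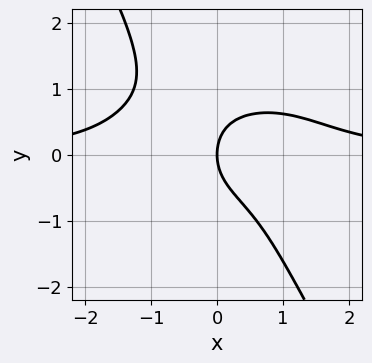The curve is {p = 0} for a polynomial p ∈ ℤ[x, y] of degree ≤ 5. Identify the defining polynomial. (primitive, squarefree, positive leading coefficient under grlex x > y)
2*x^3*y + 3*x*y^3 + 2*y^4 + 2*y^2 - 3*x

First, degree: a generic line meets the curve in up to 4 points, so deg p = 4.
Then, observable constraints: it crosses the y-axis at the gridline y = 0; one x-axis crossing is at x = 0.
Finally, the integer polynomial consistent with all of this is the stated p.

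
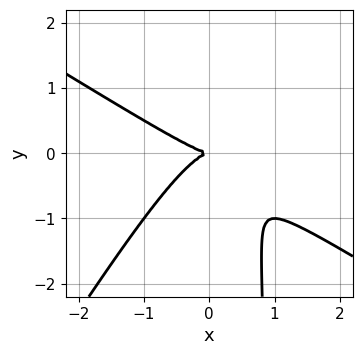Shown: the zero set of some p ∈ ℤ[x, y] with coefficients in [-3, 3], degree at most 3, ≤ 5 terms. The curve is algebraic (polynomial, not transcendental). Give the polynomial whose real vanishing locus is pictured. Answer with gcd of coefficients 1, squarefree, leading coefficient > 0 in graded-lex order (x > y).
x^3 + x^2*y - x*y^2 + y^2

(a) The degree is 3 — a generic line meets the curve in up to 3 points.
(b) Checking where it meets the axes: it meets the y-axis at y = 0 (among the integer gridlines); it meets the x-axis at x = 0 (among the integer gridlines).
(c) These observations pin down the coefficients.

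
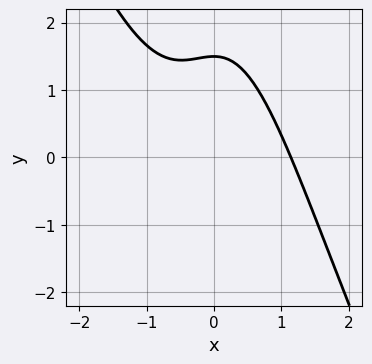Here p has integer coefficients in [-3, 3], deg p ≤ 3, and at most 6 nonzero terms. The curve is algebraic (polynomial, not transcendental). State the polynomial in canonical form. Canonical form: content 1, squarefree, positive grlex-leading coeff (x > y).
(a) The degree is 3 — the shape is more complex than any degree-2 curve.
(b) Putting this together gives p.

2*x^3 + x^2*y + 2*y - 3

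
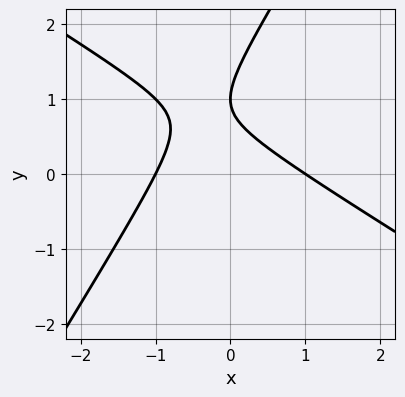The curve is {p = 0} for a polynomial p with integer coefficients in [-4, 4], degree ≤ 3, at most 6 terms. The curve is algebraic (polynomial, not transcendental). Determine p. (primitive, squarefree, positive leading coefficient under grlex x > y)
1. The degree is 2 — a generic line meets the curve in up to 2 points.
2. Against the integer gridlines: among the integer gridlines, it crosses the x-axis at x ∈ {-1, 1}; one y-axis crossing is at y = 1.
3. Matching integer coefficients to the picture gives p.

x^2 + x*y - y^2 + 2*y - 1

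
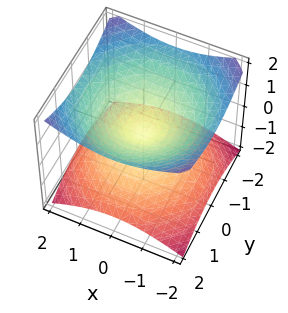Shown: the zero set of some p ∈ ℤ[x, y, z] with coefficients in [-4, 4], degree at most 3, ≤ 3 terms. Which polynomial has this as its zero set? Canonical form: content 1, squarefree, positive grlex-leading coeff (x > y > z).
x^2 + y^2 - 2*z^2

(a) deg p = 2. Two nappes meeting at a single point; a quadric.
(b) Symmetries: the z ↦ −z reflection is a symmetry, so z appears only in even powers; the z-axis is an axis of rotation, so x and y enter only as x² + y².
(c) Against the integer gridlines: a circular section at z = -1 has radius between 1 and 2; it meets the x-axis at x = 0 (among the integer gridlines).
(d) These observations pin down the coefficients.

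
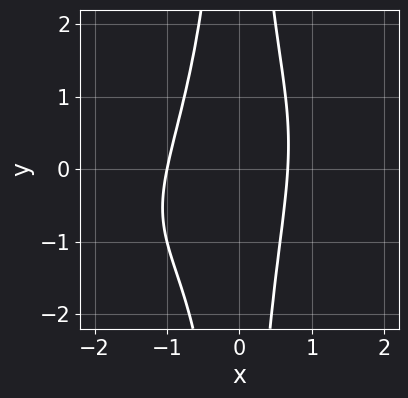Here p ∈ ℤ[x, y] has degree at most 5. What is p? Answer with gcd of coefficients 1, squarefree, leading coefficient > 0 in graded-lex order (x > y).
Degree: a generic line meets the curve in up to 4 points, so deg p = 4.
Checking where it meets the axes: it meets the x-axis at x = -1 (among the integer gridlines); no y-intercept at any integer in the box.
Matching integer coefficients to the picture gives p.

x^3*y - x^2*y^2 - 3*x^2 - x + 2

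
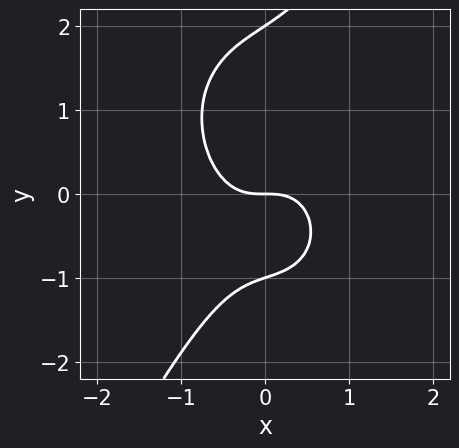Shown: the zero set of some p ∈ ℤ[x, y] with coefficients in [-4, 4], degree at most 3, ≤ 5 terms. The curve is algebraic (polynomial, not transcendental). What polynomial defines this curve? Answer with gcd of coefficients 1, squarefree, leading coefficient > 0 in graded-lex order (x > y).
3*x^3 + x*y^2 - y^3 + y^2 + 2*y

The degree is 3 — no degree-2 curve has this shape.
Observable constraints: among the integer gridlines, it crosses the y-axis at y ∈ {-1, 0, 2}; it meets the x-axis at x = 0 (among the integer gridlines).
Putting this together gives p.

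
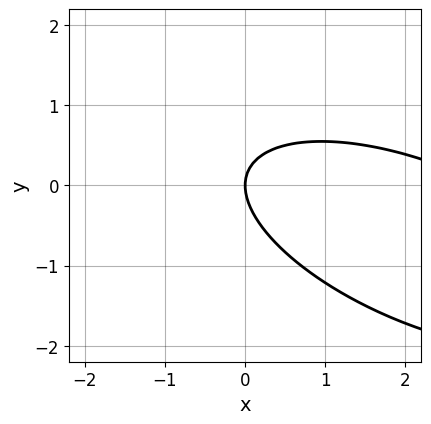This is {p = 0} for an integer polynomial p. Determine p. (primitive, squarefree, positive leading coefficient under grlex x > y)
x^2 + 2*x*y + 3*y^2 - 3*x

deg p = 2.
Reading off the gridlines: one y-axis crossing is at y = 0; it meets the x-axis at x = 0 (among the integer gridlines).
The integer polynomial consistent with all of this is the stated p.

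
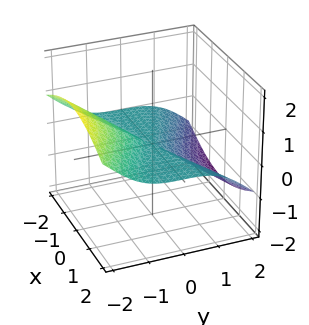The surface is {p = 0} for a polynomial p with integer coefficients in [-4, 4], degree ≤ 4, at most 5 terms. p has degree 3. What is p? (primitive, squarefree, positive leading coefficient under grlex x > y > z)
2*x^2*z + y^3 + 3*z^3

(a) Degree: no degree-2 surface has this shape, so deg p = 3.
(b) Observable constraints: the visible x-axis segment lies entirely on the surface; it crosses the z-axis at the gridline z = 0.
(c) These observations pin down the coefficients.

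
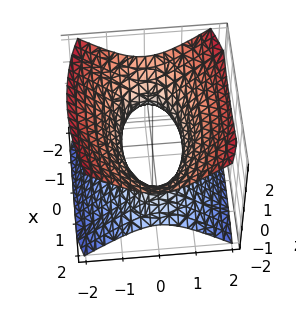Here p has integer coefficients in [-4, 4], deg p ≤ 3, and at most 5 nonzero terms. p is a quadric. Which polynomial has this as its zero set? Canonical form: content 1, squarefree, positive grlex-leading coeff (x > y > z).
x^2 + 3*y^2 - 3*z^2 - 2

First, degree: an hourglass — one-sheet hyperboloid; a quadric, so deg p = 2.
Then, symmetries: the y ↦ −y reflection is a symmetry, so y appears only in even powers; mirror symmetry z ↦ −z ⇒ only even powers of z; the x ↦ −x reflection is a symmetry, so x appears only in even powers.
Then, reading off the gridlines: the surface avoids every integer z-axis point in the box.
Finally, the integer polynomial consistent with all of this is the stated p.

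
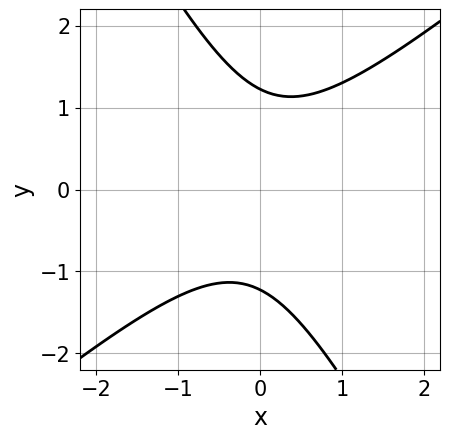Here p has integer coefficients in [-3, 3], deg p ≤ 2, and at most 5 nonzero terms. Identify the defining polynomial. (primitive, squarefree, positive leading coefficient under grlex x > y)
3*x^2 - 2*x*y - 2*y^2 + 3

1. The degree is 2 — the shape is more complex than any degree-1 curve.
2. Checking where it meets the axes: the curve avoids every integer x-axis point in the box.
3. Putting this together gives p.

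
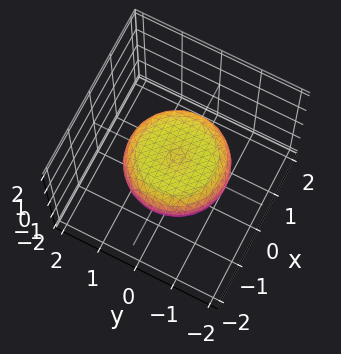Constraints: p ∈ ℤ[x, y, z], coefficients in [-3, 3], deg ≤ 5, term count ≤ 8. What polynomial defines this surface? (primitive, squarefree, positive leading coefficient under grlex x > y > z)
The degree is 4 — no degree-3 surface has this shape.
Symmetry: the surface is invariant under rotation about z: p = q(x² + y², z).
From the axis intercepts and sections: a circular section at z = 0 has radius between 1 and 2.
Matching integer coefficients to the picture gives p.

x^4 + 2*x^2*y^2 + y^4 - x^2 - y^2 + 3*z^2 - 1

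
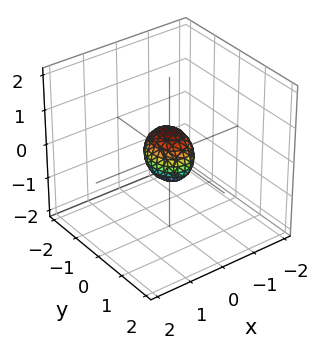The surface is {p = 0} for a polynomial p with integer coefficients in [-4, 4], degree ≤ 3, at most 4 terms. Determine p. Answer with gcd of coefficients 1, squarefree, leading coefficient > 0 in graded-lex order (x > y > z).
The degree is 2 — a closed, bounded, convex surface; a quadric.
Symmetries: the z ↦ −z reflection is a symmetry, so z appears only in even powers; the x ↦ −x reflection is a symmetry, so x appears only in even powers; the y ↦ −y reflection is a symmetry, so y appears only in even powers.
Solving for integer coefficients yields p as stated.

3*x^2 + 2*y^2 + 2*z^2 - 1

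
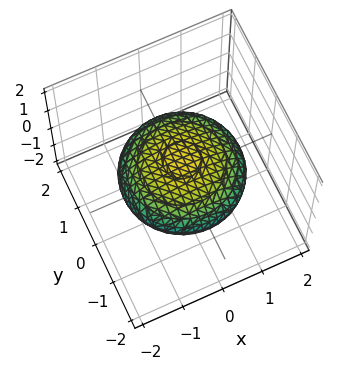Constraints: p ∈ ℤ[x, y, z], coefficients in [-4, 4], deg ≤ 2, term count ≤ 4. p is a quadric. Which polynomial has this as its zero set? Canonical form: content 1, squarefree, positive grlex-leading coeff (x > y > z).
First, degree: a closed, bounded, convex surface; a quadric, so deg p = 2.
Next, symmetries: every cross-section ⟂ z is a circle, so x, y appear only via x² + y²; the z ↦ −z reflection is a symmetry, so z appears only in even powers.
Then, checking where it meets the axes: a circular section at z = 0 has radius between 1 and 2.
Finally, fitting integer coefficients to these (and the overall shape) gives p.

x^2 + y^2 + 3*z^2 - 2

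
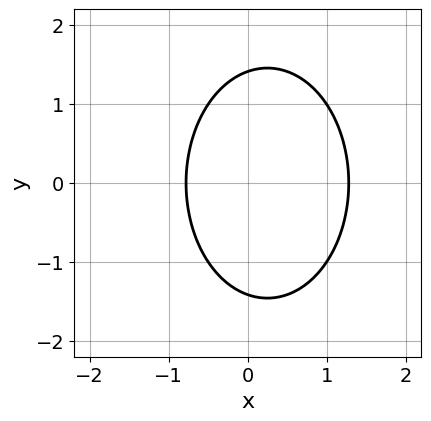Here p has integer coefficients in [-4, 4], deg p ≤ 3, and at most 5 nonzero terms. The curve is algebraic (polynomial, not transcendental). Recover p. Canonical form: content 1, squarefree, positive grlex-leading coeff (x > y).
Degree: a generic line meets the curve in up to 2 points, so deg p = 2.
Symmetries: the y ↦ −y reflection is a symmetry, so y appears only in even powers.
These observations pin down the coefficients.

2*x^2 + y^2 - x - 2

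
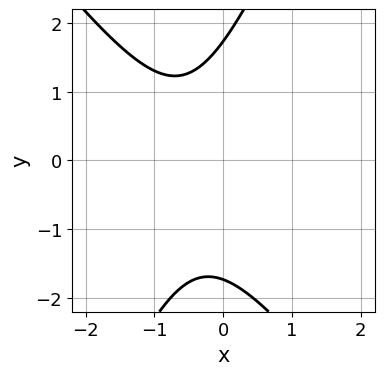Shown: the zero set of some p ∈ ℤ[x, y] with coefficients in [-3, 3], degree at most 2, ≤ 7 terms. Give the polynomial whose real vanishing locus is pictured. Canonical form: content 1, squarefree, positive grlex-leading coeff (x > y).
Degree: no degree-1 curve has this shape, so deg p = 2.
From the visible intercepts: no x-intercept at any integer in the box.
Assembling these constraints gives the stated polynomial.

3*x^2 + x*y - y^2 + 3*x + 3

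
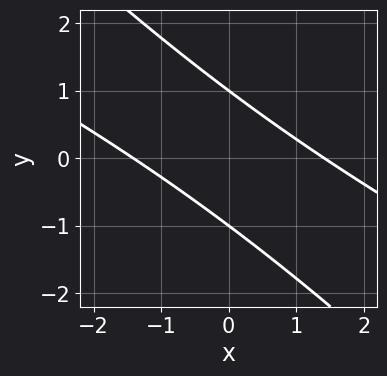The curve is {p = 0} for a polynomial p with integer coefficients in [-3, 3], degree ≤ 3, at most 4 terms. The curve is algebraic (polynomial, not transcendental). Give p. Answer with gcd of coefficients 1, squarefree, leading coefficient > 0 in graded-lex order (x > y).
x^2 + 3*x*y + 2*y^2 - 2

First, deg p = 2. No degree-1 curve has this shape.
Then, from the visible intercepts: the y-axis gridline crossings are at y ∈ {-1, 1}.
Finally, solving for integer coefficients yields p as stated.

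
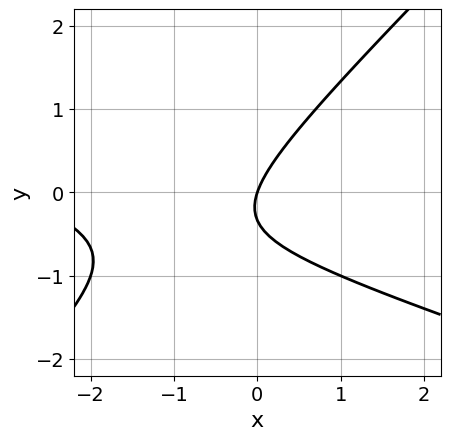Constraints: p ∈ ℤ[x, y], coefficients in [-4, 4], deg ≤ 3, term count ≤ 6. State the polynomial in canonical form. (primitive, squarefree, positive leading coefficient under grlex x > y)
First, the degree is 2 — a generic line meets the curve in up to 2 points.
Next, from the visible intercepts: one y-axis crossing is at y = 0; one x-axis crossing is at x = 0.
Finally, assembling these constraints gives the stated polynomial.

x^2 + 2*x*y - 3*y^2 + 3*x - y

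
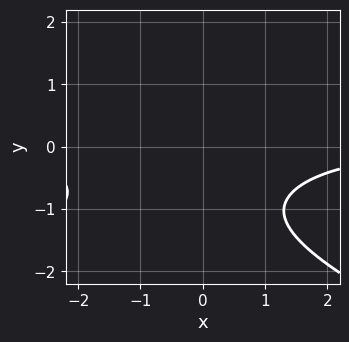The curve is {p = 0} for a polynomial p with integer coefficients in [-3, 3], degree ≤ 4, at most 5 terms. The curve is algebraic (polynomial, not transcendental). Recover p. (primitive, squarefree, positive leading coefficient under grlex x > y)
y^4 + x^2*y - x*y^2 + 2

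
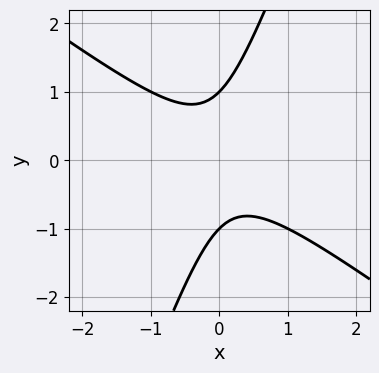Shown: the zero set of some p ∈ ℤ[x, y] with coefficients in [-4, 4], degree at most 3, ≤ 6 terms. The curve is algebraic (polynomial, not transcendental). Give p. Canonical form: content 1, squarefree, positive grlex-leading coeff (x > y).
2*x^2 + 2*x*y - y^2 + 1

1. deg p = 2. No degree-1 curve has this shape.
2. Against the integer gridlines: the y-axis gridline crossings are at y ∈ {-1, 1}; no x-intercept at any integer in the box.
3. Putting this together gives p.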